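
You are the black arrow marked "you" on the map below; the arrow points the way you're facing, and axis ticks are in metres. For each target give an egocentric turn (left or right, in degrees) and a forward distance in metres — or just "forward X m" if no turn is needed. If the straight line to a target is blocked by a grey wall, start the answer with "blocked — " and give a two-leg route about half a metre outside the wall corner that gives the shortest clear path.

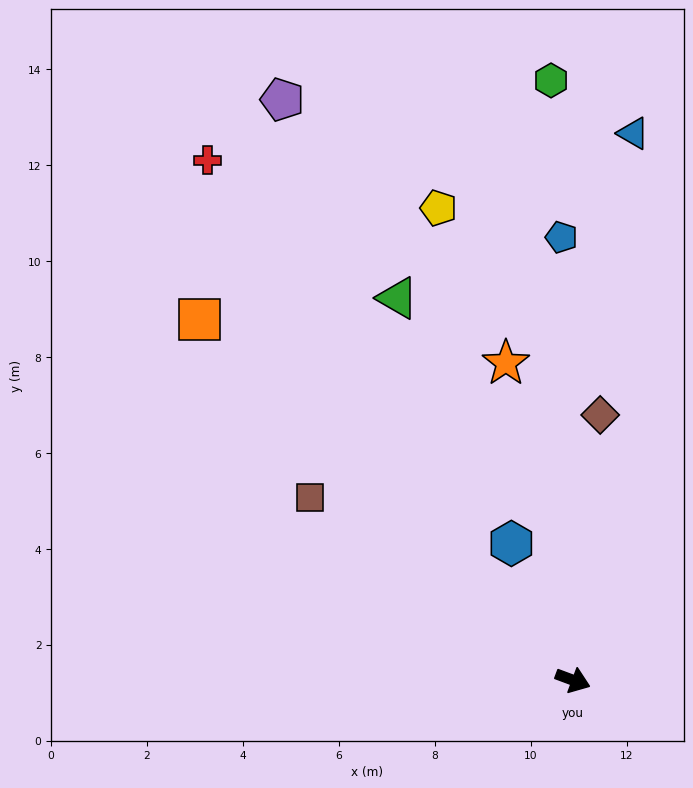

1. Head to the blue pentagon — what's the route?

turn left 112°, forward 9.2 m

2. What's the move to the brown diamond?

turn left 105°, forward 5.6 m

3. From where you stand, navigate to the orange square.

turn left 156°, forward 10.8 m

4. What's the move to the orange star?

turn left 122°, forward 6.8 m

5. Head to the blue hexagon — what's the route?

turn left 135°, forward 3.1 m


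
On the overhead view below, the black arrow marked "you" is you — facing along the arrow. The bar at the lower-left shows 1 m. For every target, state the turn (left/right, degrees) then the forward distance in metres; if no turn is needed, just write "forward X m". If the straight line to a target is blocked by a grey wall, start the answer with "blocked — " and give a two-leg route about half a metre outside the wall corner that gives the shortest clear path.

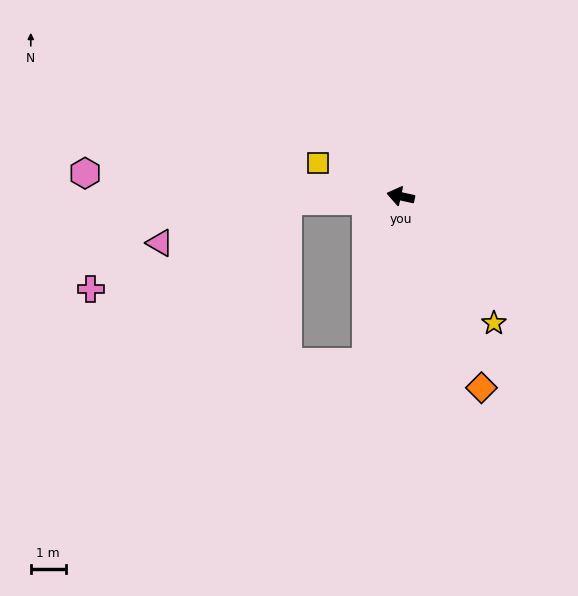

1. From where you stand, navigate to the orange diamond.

turn left 125°, forward 5.9 m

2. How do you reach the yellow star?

turn left 139°, forward 4.5 m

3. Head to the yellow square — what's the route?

turn right 10°, forward 2.5 m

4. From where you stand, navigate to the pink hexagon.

turn left 8°, forward 9.1 m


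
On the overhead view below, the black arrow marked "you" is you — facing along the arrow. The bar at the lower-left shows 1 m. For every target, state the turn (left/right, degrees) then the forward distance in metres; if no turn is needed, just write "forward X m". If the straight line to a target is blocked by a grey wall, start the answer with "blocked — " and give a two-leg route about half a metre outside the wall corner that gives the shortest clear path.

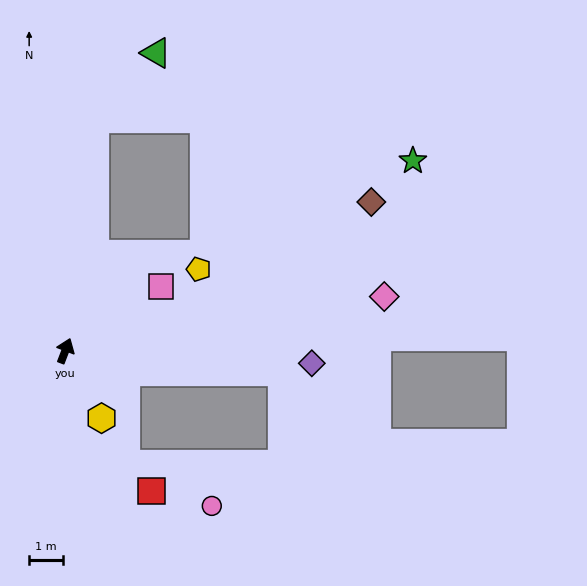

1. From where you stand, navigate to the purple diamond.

turn right 72°, forward 7.3 m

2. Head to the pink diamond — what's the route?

turn right 59°, forward 9.6 m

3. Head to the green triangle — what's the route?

blocked — turn left 14°, forward 7.0 m, then turn right 36°, forward 2.7 m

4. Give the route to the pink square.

turn right 35°, forward 3.4 m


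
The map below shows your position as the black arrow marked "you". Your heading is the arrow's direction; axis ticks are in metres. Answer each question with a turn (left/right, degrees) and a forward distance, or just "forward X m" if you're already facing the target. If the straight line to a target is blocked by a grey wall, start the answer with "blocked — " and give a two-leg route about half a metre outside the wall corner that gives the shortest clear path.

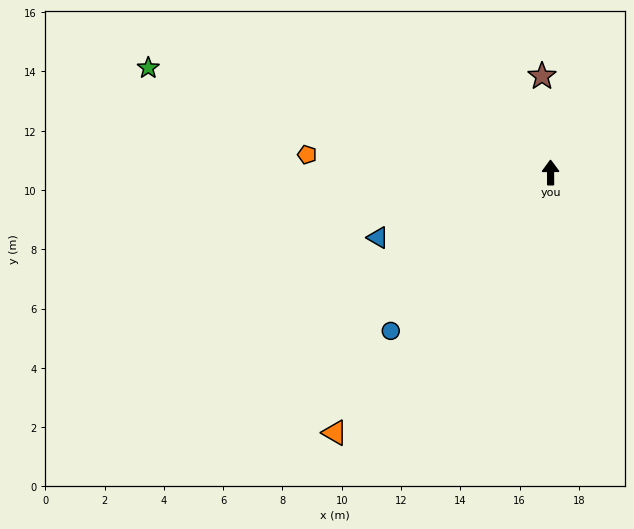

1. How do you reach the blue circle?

turn left 134°, forward 7.6 m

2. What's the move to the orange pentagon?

turn left 86°, forward 8.2 m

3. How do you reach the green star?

turn left 75°, forward 14.0 m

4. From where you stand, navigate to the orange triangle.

turn left 140°, forward 11.4 m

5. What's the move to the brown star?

turn left 5°, forward 3.3 m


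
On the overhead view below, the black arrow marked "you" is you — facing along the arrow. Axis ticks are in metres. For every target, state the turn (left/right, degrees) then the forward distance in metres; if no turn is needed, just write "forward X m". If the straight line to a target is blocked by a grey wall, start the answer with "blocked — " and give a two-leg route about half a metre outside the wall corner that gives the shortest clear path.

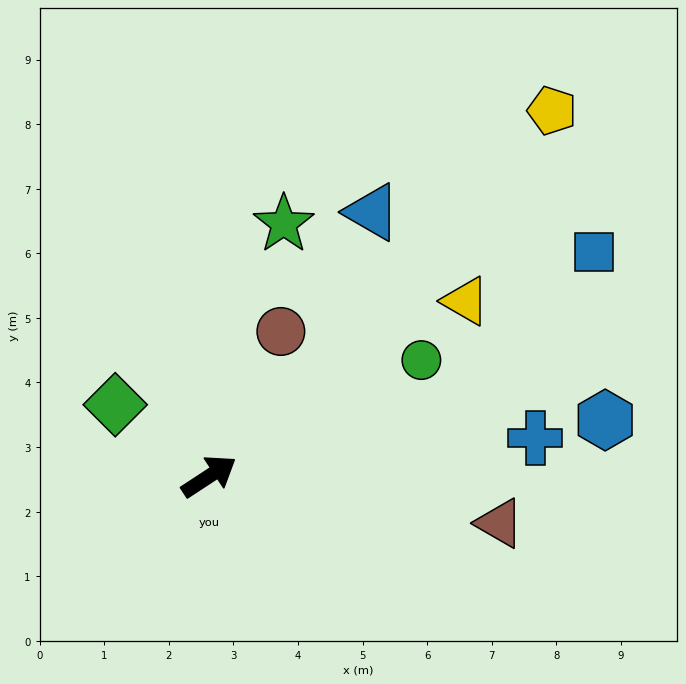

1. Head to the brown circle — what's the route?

turn left 30°, forward 2.5 m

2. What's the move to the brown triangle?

turn right 42°, forward 4.6 m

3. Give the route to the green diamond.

turn left 109°, forward 1.8 m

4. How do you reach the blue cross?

turn right 27°, forward 5.1 m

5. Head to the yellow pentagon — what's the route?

turn left 14°, forward 7.8 m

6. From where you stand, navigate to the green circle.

turn right 5°, forward 3.7 m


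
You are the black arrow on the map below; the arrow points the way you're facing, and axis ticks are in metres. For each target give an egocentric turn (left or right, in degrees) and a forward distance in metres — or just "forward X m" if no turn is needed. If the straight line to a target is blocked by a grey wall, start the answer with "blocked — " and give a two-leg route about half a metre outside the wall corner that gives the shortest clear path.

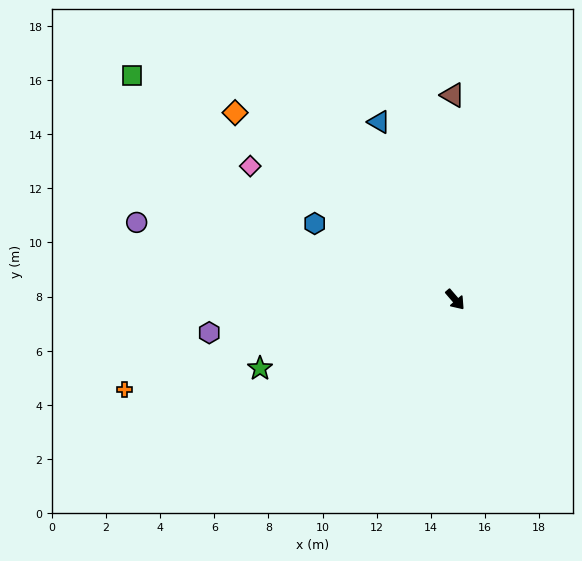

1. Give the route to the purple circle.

turn right 144°, forward 12.1 m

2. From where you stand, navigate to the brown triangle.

turn left 140°, forward 7.6 m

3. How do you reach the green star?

turn right 111°, forward 7.6 m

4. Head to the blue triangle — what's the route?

turn left 162°, forward 7.1 m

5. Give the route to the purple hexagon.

turn right 123°, forward 9.2 m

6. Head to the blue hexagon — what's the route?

turn right 159°, forward 5.9 m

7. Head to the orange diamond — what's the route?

turn right 171°, forward 10.7 m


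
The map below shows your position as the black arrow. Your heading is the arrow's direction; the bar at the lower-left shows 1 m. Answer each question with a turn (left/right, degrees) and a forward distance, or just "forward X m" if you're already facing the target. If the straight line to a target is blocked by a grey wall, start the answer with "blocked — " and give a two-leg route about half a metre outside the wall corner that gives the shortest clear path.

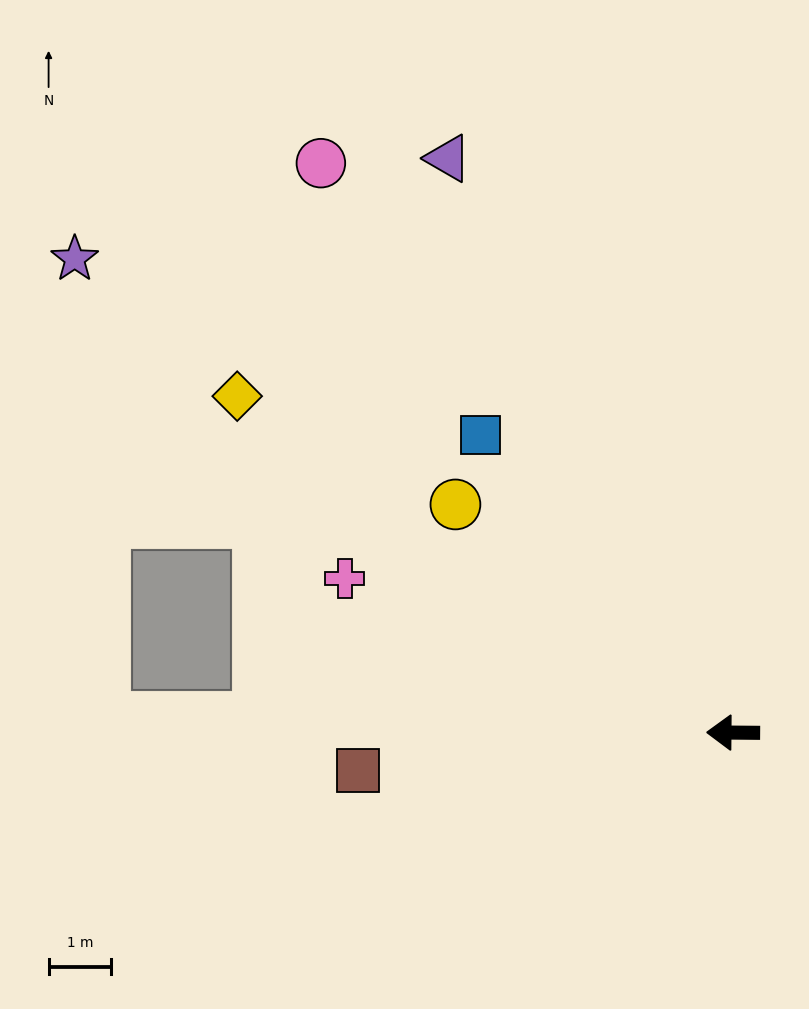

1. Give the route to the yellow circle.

turn right 39°, forward 5.7 m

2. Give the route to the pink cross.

turn right 21°, forward 6.7 m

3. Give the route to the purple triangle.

turn right 63°, forward 10.2 m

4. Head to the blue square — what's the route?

turn right 49°, forward 6.2 m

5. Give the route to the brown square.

turn left 6°, forward 6.0 m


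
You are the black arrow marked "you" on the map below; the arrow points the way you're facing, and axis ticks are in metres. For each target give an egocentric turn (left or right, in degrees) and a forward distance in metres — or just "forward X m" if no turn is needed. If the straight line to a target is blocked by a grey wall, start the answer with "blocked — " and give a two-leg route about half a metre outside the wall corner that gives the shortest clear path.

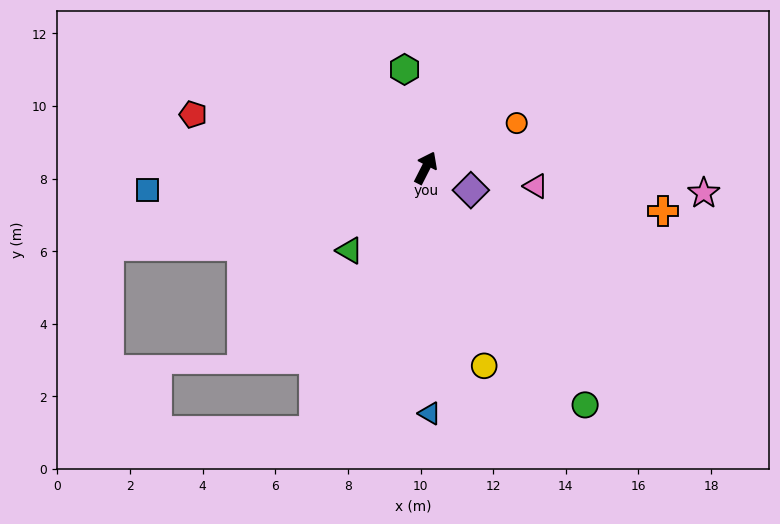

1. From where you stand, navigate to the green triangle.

turn left 164°, forward 3.1 m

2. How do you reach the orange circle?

turn right 37°, forward 2.8 m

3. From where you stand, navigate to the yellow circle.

turn right 137°, forward 5.7 m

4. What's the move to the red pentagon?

turn left 104°, forward 6.6 m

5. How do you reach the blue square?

turn left 122°, forward 7.7 m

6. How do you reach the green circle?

turn right 119°, forward 7.9 m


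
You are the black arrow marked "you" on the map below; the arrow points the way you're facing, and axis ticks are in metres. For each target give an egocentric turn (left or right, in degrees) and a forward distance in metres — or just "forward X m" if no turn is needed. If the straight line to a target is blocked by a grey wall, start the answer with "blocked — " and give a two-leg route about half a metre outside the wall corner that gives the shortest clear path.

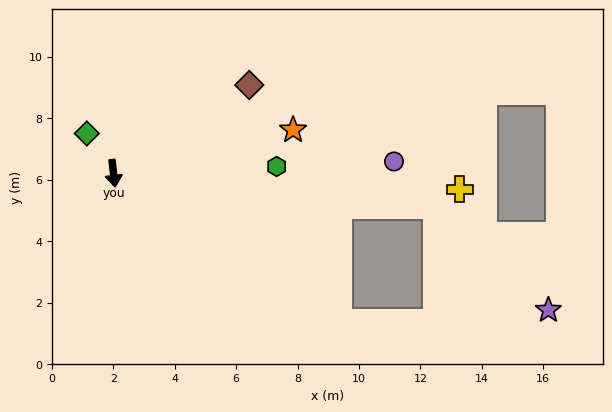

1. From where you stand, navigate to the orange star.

turn left 97°, forward 6.0 m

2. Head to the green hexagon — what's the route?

turn left 86°, forward 5.3 m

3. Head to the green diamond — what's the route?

turn right 153°, forward 1.6 m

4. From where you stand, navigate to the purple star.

blocked — turn left 78°, forward 10.5 m, then turn right 37°, forward 5.0 m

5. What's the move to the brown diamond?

turn left 117°, forward 5.3 m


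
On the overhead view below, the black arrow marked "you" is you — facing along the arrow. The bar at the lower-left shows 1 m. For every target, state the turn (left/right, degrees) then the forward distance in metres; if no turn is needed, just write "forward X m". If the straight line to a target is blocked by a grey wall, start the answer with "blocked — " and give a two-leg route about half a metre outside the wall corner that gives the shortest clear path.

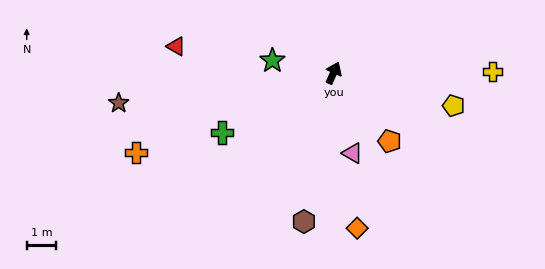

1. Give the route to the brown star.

turn left 122°, forward 7.3 m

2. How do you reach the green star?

turn left 103°, forward 2.1 m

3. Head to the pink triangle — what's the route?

turn right 143°, forward 2.8 m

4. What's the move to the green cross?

turn left 142°, forward 4.3 m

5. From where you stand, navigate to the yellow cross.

turn right 65°, forward 5.4 m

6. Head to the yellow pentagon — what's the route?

turn right 81°, forward 4.2 m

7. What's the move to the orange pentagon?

turn right 117°, forward 3.0 m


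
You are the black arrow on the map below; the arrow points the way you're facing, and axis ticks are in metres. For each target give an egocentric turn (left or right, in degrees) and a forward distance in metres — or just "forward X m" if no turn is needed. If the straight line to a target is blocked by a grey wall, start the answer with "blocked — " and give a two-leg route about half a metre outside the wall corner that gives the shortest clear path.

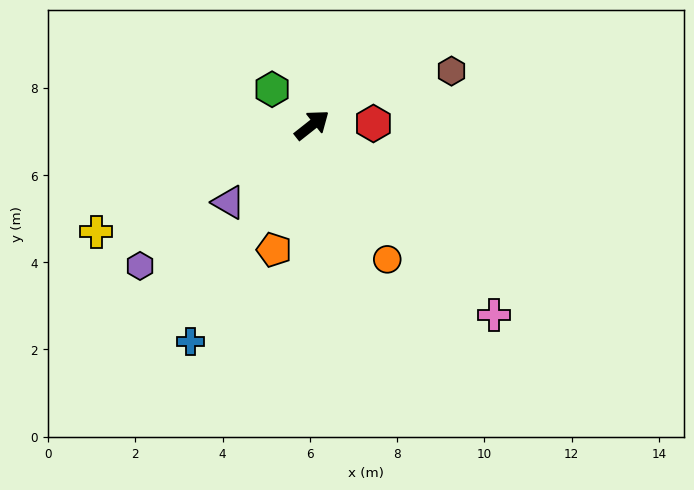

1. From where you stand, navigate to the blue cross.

turn right 158°, forward 5.7 m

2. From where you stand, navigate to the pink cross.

turn right 85°, forward 6.0 m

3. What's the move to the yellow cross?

turn left 168°, forward 5.5 m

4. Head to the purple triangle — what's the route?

turn right 175°, forward 2.6 m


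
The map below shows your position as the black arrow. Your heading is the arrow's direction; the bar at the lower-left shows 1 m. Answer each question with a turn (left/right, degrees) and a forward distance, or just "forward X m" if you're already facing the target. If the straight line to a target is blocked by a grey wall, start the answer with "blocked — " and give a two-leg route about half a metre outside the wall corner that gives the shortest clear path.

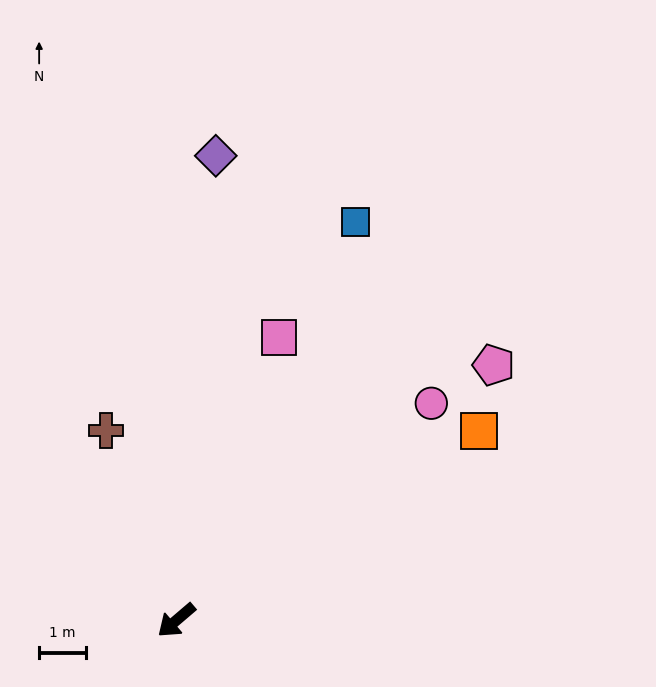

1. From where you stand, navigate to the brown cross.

turn right 110°, forward 4.3 m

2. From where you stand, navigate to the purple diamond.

turn right 135°, forward 9.9 m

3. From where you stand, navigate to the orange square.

turn left 172°, forward 7.6 m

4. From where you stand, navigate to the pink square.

turn right 150°, forward 6.4 m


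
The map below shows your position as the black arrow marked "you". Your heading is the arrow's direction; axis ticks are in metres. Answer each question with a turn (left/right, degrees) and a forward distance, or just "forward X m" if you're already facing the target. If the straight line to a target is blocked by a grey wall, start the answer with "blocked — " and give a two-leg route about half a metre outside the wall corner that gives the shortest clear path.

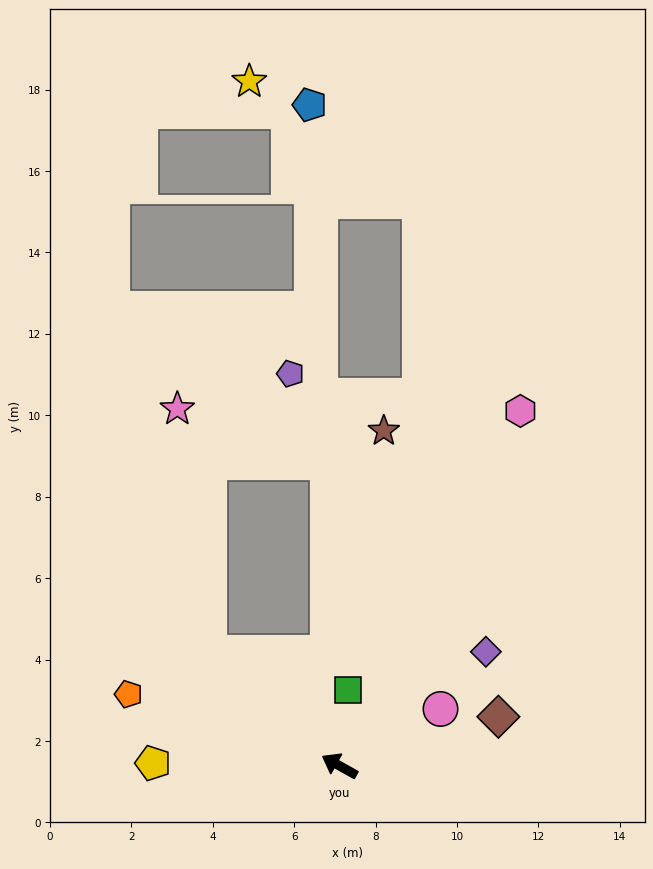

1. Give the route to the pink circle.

turn right 121°, forward 2.8 m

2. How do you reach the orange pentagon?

turn left 10°, forward 5.5 m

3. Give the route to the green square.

turn right 67°, forward 1.9 m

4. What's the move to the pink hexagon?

turn right 88°, forward 9.8 m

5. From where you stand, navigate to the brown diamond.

turn right 134°, forward 4.1 m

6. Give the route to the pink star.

blocked — turn right 12°, forward 4.2 m, then turn right 41°, forward 6.0 m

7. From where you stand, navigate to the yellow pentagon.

turn left 28°, forward 4.6 m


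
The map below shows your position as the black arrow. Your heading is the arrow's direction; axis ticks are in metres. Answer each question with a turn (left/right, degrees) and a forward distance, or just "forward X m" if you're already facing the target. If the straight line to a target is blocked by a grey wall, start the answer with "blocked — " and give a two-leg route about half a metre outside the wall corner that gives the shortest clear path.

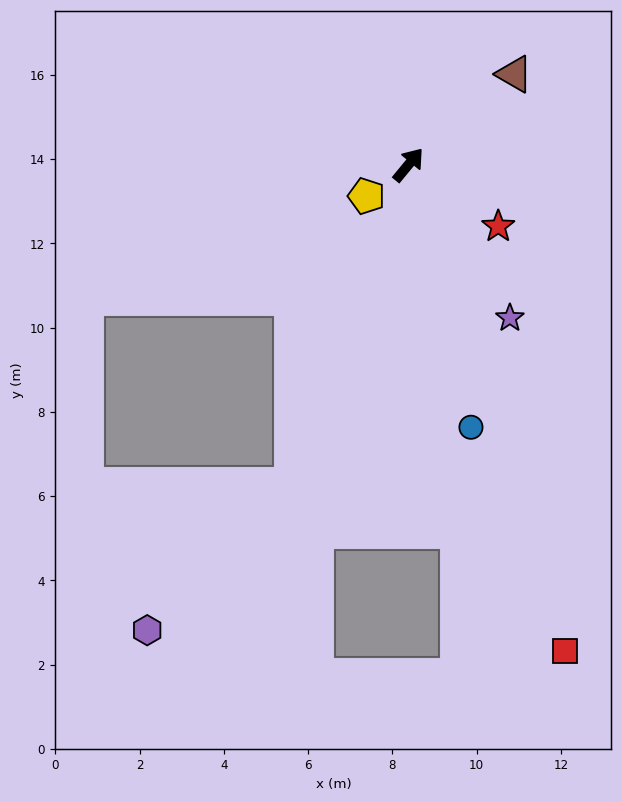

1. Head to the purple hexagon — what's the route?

blocked — turn right 160°, forward 8.1 m, then turn right 25°, forward 4.9 m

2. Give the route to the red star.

turn right 85°, forward 2.6 m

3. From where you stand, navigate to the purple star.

turn right 107°, forward 4.4 m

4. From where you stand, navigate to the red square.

turn right 123°, forward 12.1 m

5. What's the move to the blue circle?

turn right 127°, forward 6.4 m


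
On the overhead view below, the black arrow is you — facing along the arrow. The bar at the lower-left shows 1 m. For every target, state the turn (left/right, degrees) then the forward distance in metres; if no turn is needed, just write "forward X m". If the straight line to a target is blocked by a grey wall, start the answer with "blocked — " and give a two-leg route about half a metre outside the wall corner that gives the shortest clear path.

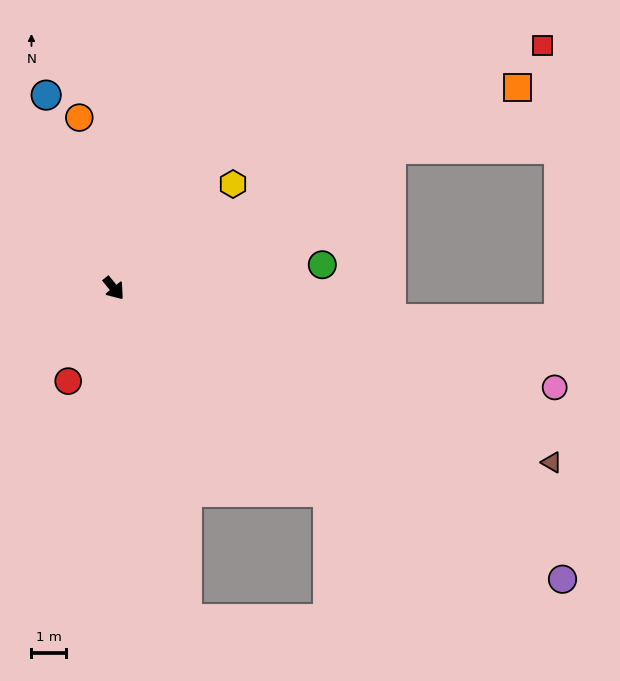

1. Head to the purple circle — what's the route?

turn left 18°, forward 15.4 m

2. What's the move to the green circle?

turn left 57°, forward 6.1 m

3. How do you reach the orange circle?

turn left 152°, forward 5.0 m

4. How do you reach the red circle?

turn right 65°, forward 3.0 m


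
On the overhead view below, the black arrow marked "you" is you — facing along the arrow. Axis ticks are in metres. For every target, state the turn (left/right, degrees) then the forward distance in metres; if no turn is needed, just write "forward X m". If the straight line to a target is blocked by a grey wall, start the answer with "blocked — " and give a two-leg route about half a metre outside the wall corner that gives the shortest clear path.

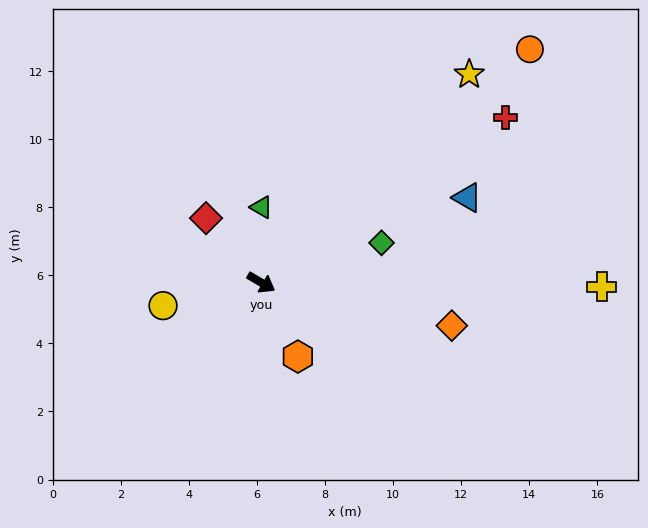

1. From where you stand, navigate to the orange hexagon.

turn right 33°, forward 2.4 m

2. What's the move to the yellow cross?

turn left 30°, forward 10.0 m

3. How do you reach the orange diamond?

turn left 18°, forward 5.7 m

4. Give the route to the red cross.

turn left 64°, forward 8.7 m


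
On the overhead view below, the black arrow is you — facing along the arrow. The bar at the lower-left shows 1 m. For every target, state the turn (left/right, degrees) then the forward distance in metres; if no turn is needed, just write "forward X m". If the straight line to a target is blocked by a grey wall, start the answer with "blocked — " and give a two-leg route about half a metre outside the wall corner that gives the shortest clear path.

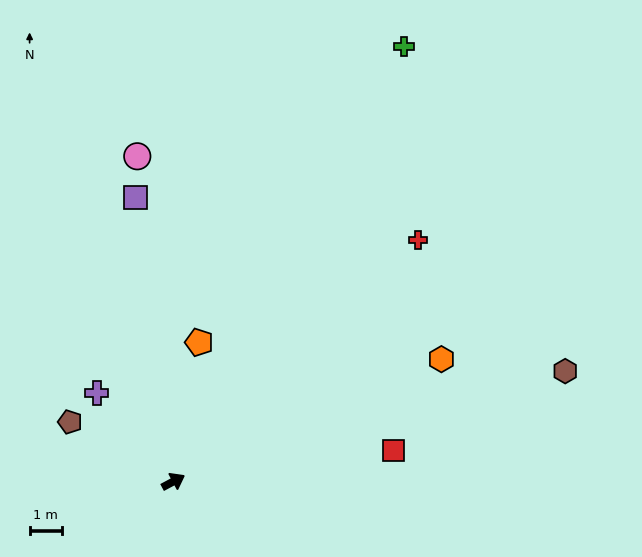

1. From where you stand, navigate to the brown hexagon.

turn right 12°, forward 12.6 m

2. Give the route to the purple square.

turn left 69°, forward 8.9 m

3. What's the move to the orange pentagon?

turn left 51°, forward 4.4 m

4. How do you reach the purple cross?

turn left 103°, forward 3.6 m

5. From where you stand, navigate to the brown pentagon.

turn left 122°, forward 3.7 m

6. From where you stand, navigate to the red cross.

turn left 16°, forward 10.7 m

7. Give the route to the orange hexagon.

turn right 4°, forward 9.1 m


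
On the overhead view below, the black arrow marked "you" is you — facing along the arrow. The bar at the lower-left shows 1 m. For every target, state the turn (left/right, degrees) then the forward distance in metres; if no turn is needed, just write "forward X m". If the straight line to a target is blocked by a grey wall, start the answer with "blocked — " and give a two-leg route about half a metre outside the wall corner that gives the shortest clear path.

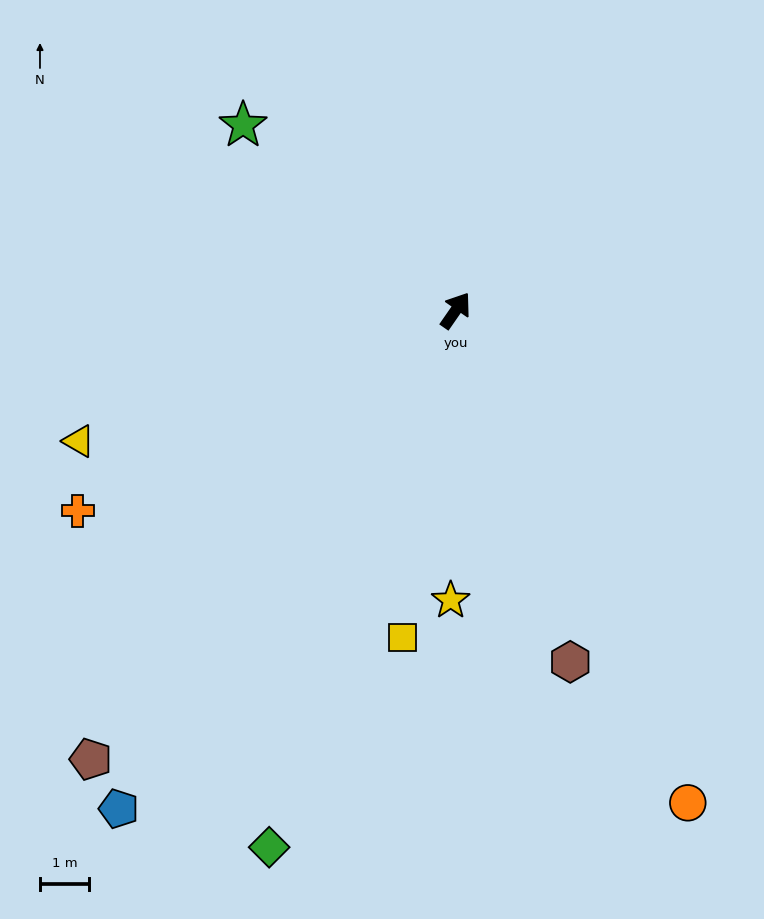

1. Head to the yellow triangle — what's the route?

turn left 144°, forward 8.2 m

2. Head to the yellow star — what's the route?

turn right 146°, forward 5.9 m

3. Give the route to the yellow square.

turn right 155°, forward 6.8 m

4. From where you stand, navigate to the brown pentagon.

turn left 176°, forward 11.8 m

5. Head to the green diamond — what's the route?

turn right 164°, forward 11.6 m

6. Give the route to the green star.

turn left 84°, forward 5.8 m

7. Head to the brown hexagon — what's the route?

turn right 127°, forward 7.6 m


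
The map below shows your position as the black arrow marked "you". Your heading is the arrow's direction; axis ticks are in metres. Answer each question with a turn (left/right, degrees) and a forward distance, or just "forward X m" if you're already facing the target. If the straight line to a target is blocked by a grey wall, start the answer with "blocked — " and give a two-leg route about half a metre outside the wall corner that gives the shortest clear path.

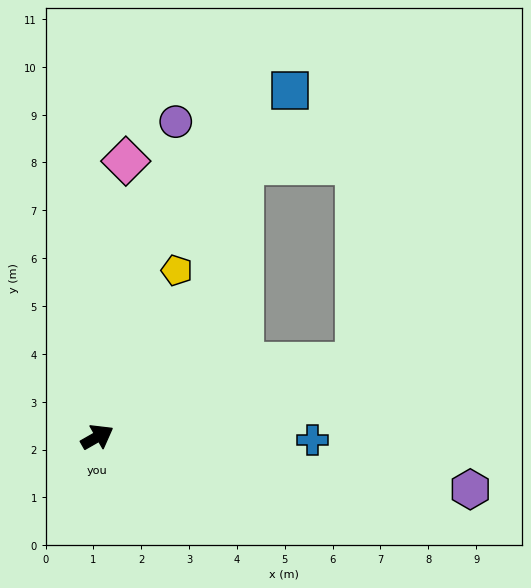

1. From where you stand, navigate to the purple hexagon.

turn right 38°, forward 7.9 m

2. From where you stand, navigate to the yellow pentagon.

turn left 35°, forward 3.9 m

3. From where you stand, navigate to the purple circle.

turn left 46°, forward 6.8 m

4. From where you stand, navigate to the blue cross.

turn right 31°, forward 4.5 m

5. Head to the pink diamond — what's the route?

turn left 54°, forward 5.8 m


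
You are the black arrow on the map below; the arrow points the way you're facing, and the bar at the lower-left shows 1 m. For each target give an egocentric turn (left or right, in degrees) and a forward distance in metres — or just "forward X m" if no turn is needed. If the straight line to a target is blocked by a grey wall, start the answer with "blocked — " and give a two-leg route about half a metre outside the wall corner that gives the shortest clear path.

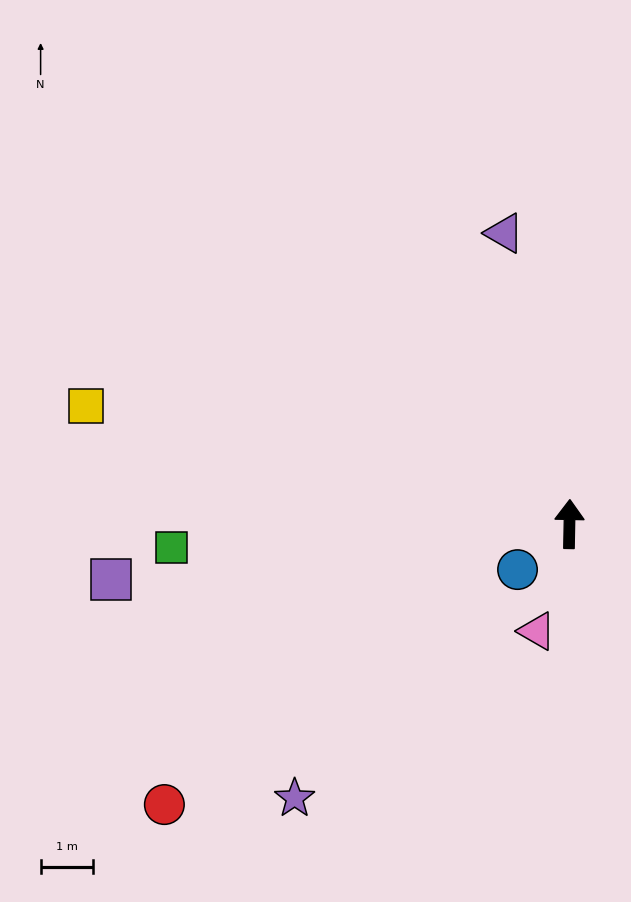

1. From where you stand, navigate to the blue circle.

turn left 132°, forward 1.3 m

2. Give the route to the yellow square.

turn left 77°, forward 9.5 m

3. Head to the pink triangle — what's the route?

turn left 164°, forward 2.1 m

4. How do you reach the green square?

turn left 94°, forward 7.6 m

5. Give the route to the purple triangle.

turn left 14°, forward 5.7 m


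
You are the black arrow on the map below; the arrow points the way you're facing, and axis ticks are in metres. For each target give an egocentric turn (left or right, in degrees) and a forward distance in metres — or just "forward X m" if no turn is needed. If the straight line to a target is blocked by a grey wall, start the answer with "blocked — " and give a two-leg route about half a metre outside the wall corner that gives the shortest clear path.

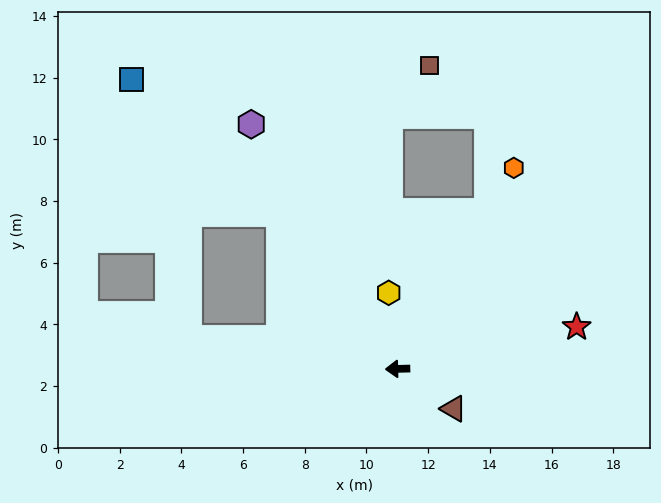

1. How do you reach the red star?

turn right 168°, forward 6.0 m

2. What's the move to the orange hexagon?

turn right 122°, forward 7.5 m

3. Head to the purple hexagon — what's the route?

turn right 61°, forward 9.2 m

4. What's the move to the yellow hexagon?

turn right 85°, forward 2.5 m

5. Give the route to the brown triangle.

turn left 143°, forward 2.2 m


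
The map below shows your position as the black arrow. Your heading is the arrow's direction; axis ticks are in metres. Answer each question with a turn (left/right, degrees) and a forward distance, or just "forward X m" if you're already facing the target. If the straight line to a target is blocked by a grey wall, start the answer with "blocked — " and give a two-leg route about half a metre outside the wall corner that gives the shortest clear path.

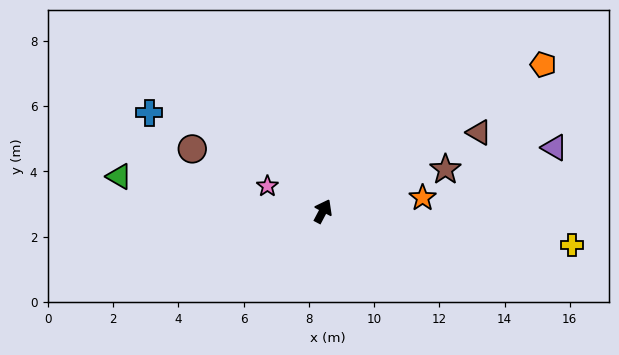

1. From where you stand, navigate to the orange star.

turn right 55°, forward 3.1 m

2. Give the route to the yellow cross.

turn right 70°, forward 7.7 m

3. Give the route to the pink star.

turn left 94°, forward 1.9 m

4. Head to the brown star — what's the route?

turn right 43°, forward 4.0 m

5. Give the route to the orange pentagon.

turn right 28°, forward 8.1 m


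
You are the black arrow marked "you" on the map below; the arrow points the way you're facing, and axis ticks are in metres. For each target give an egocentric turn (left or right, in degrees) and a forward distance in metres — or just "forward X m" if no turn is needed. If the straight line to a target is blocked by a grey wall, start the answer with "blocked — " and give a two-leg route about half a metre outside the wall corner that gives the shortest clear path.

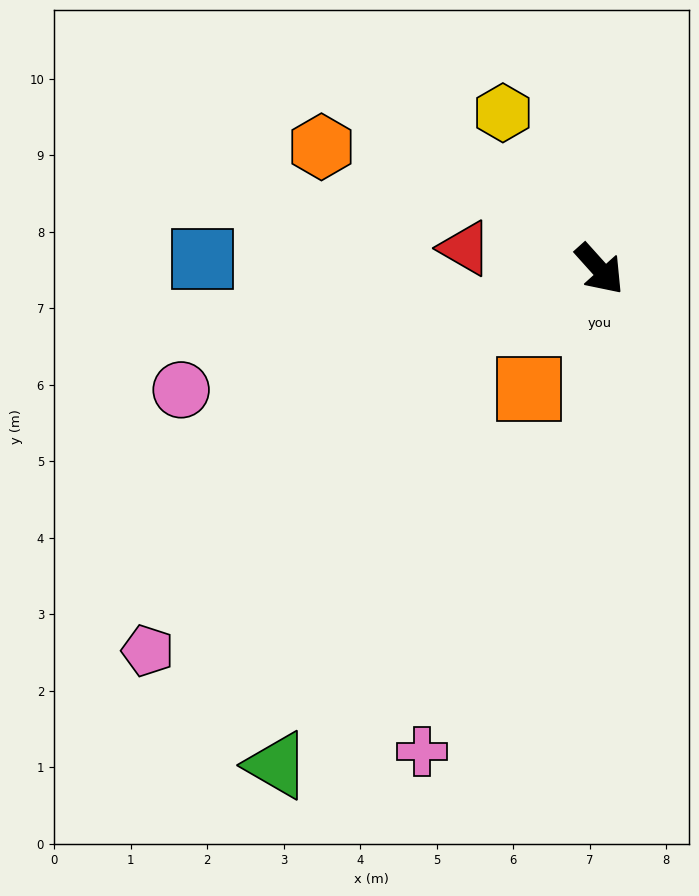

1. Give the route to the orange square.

turn right 72°, forward 1.8 m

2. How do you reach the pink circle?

turn right 116°, forward 5.7 m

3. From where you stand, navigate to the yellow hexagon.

turn left 170°, forward 2.4 m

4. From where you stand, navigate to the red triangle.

turn right 141°, forward 1.8 m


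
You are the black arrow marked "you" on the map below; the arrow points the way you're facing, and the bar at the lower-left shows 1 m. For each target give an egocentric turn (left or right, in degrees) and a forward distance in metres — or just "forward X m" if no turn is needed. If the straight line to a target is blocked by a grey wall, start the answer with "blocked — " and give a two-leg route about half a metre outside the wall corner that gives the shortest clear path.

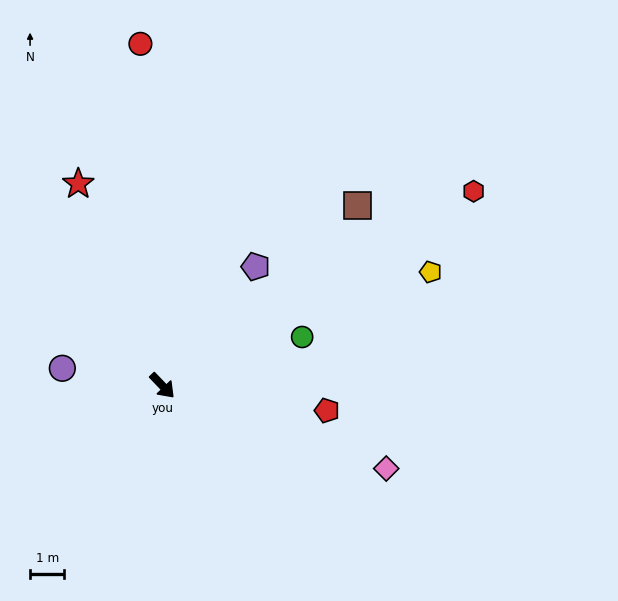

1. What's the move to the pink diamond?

turn left 26°, forward 7.0 m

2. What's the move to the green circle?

turn left 66°, forward 4.3 m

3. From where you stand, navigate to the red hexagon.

turn left 78°, forward 10.7 m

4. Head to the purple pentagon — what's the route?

turn left 98°, forward 4.4 m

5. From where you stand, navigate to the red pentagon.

turn left 38°, forward 4.9 m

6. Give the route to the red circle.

turn left 140°, forward 10.0 m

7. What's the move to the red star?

turn left 159°, forward 6.4 m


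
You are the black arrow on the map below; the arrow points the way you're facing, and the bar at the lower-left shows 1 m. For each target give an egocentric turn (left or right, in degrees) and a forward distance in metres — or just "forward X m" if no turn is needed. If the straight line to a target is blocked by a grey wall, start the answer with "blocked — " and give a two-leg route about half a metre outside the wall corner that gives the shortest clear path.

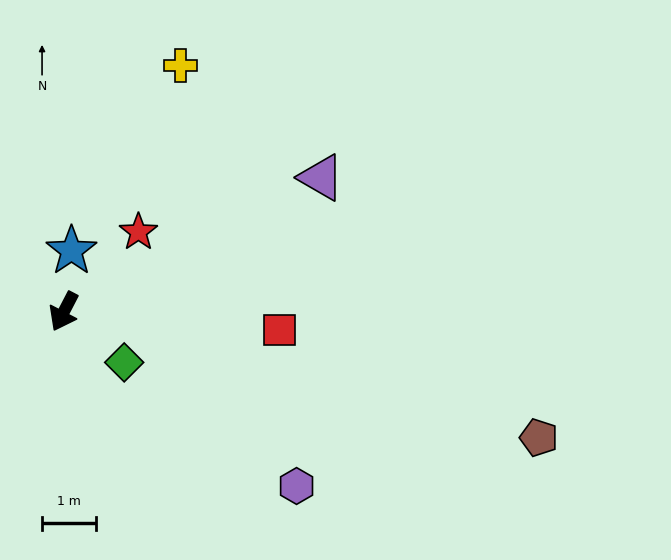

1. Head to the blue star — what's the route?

turn right 160°, forward 1.1 m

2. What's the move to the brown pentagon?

turn left 103°, forward 9.2 m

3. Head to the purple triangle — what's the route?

turn left 145°, forward 5.4 m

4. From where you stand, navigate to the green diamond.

turn left 77°, forward 1.5 m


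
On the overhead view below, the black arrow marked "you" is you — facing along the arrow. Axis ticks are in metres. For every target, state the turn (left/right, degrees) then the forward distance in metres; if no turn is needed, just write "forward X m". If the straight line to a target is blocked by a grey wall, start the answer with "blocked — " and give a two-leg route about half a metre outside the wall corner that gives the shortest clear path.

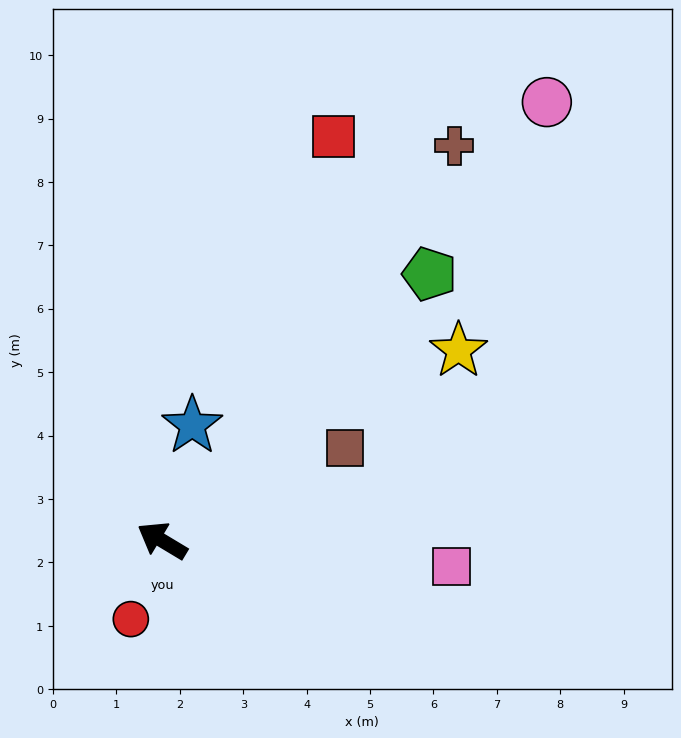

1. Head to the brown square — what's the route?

turn right 122°, forward 3.2 m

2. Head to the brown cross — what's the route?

turn right 96°, forward 7.7 m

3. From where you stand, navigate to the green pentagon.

turn right 104°, forward 6.0 m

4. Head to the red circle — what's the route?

turn left 99°, forward 1.3 m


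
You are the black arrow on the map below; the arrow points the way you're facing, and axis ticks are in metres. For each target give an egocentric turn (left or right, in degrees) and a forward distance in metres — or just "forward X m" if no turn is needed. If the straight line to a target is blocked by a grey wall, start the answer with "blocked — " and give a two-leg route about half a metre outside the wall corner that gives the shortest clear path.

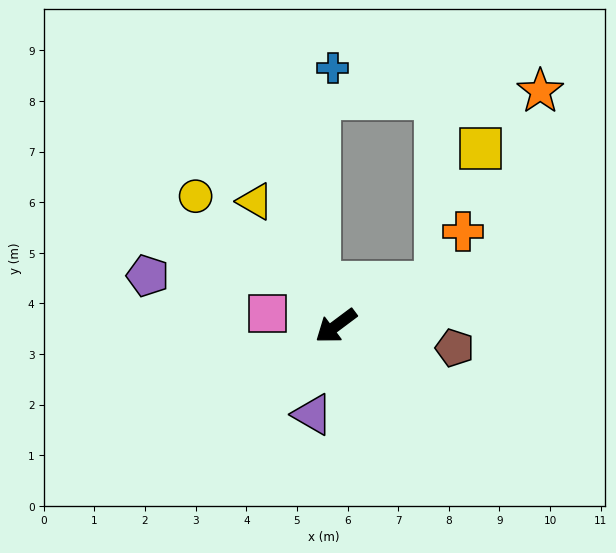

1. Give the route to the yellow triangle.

turn right 94°, forward 2.9 m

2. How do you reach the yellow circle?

turn right 80°, forward 3.8 m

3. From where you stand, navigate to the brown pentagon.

turn left 133°, forward 2.4 m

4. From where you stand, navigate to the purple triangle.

turn left 38°, forward 1.8 m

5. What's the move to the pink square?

turn right 47°, forward 1.4 m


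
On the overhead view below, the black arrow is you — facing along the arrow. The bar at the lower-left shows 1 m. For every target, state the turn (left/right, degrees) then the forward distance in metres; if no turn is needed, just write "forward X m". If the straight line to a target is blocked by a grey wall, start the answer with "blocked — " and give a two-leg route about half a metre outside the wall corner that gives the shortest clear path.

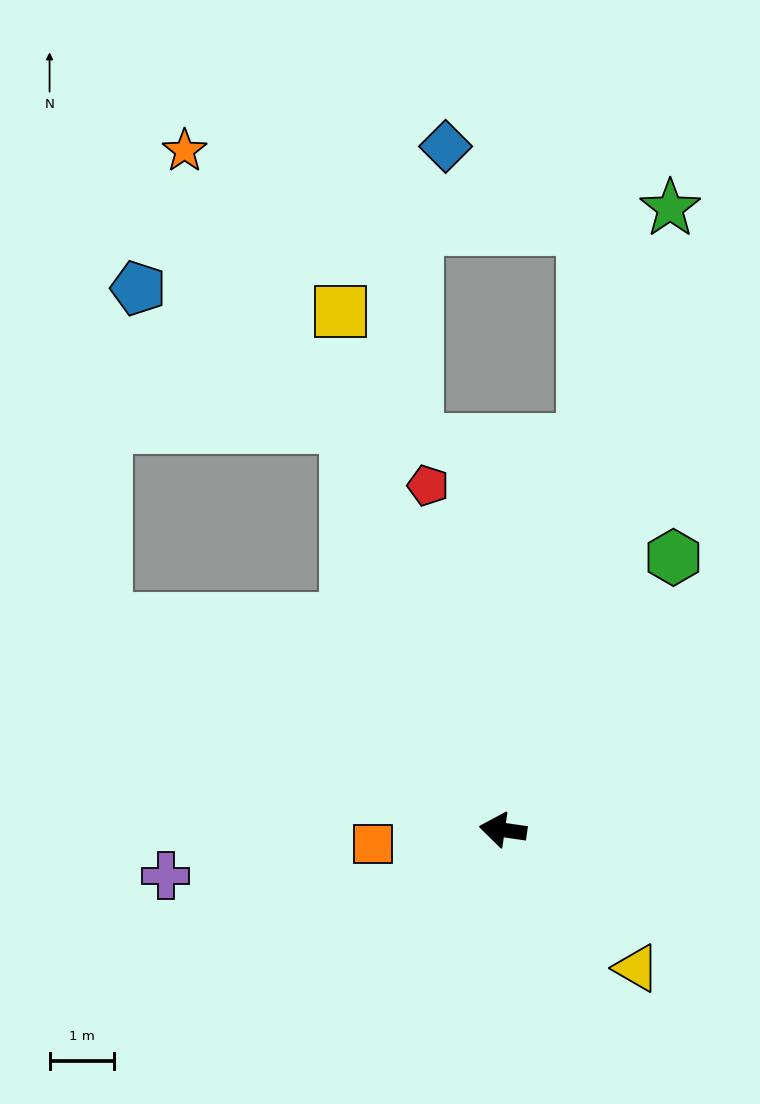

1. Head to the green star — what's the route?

turn right 97°, forward 9.9 m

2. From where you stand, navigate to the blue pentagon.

blocked — turn right 61°, forward 6.7 m, then turn left 36°, forward 3.9 m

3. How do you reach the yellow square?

turn right 64°, forward 8.4 m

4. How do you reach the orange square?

turn left 14°, forward 2.0 m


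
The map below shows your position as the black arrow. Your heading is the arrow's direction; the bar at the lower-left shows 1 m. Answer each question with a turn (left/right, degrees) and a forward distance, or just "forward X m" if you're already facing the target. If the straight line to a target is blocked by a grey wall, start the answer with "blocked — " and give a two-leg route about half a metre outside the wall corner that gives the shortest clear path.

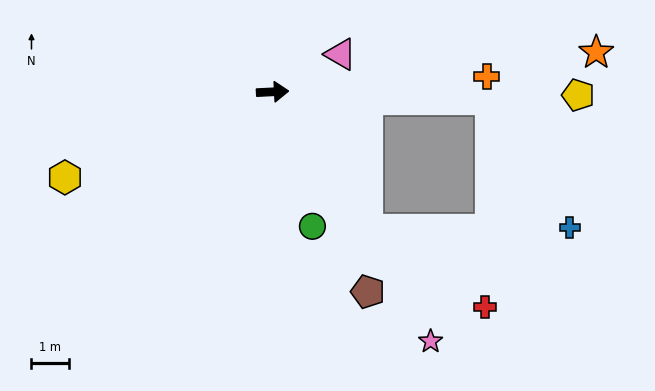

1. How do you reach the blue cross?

blocked — turn right 5°, forward 5.9 m, then turn right 56°, forward 4.0 m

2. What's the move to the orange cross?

forward 5.8 m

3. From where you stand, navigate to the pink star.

turn right 61°, forward 8.0 m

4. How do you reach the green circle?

turn right 76°, forward 3.8 m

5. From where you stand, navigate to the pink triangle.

turn left 26°, forward 2.1 m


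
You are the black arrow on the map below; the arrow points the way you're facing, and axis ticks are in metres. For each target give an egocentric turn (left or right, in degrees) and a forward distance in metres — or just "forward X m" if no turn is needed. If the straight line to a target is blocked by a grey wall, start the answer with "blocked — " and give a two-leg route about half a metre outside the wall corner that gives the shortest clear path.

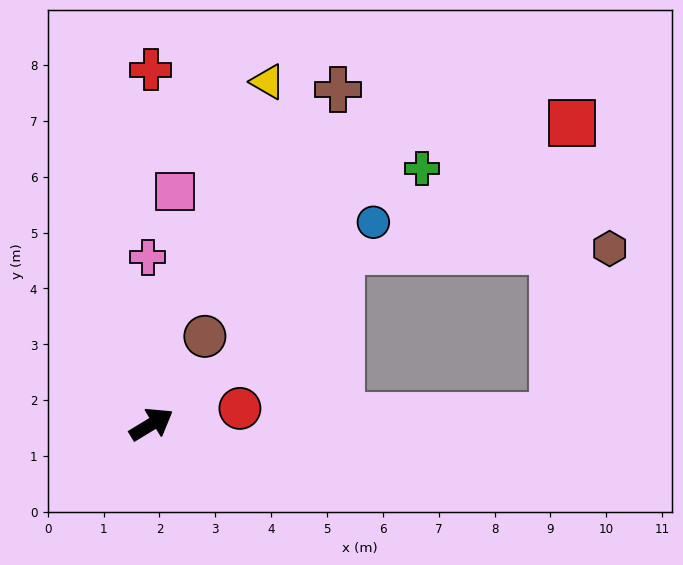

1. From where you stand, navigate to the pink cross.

turn left 60°, forward 3.0 m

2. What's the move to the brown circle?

turn left 27°, forward 1.8 m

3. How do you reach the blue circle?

turn left 11°, forward 5.4 m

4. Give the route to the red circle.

turn right 21°, forward 1.6 m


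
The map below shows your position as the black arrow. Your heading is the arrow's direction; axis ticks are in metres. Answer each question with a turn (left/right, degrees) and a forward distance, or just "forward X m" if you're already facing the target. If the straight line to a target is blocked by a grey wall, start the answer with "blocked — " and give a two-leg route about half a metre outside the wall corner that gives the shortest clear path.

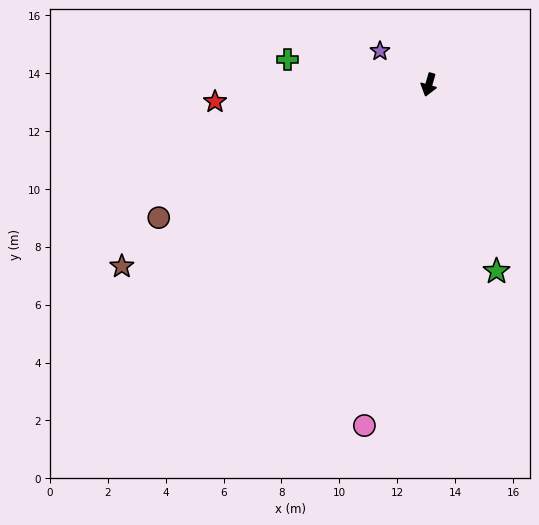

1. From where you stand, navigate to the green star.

turn left 36°, forward 6.9 m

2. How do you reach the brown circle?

turn right 48°, forward 10.4 m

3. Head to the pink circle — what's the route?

turn left 5°, forward 12.0 m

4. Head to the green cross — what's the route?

turn right 84°, forward 5.0 m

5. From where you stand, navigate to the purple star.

turn right 108°, forward 2.0 m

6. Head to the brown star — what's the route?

turn right 43°, forward 12.3 m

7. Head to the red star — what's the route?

turn right 69°, forward 7.4 m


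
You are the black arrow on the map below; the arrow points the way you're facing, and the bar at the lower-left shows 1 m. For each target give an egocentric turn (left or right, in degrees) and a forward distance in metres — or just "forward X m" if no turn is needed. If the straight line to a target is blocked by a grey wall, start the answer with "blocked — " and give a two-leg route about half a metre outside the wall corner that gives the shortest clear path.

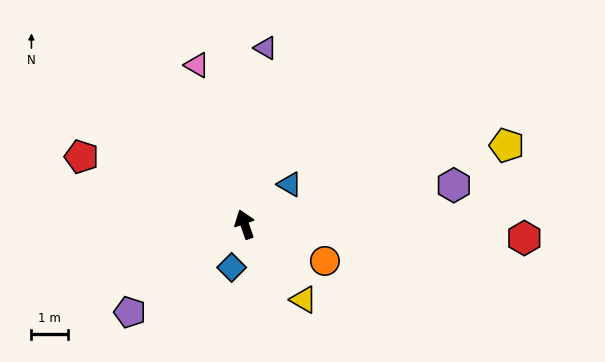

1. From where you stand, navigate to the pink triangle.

turn right 2°, forward 4.6 m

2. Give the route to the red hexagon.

turn right 112°, forward 7.7 m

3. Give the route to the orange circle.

turn right 134°, forward 2.4 m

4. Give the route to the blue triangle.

turn right 68°, forward 1.6 m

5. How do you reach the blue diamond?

turn left 144°, forward 1.2 m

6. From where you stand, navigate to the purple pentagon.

turn left 108°, forward 4.0 m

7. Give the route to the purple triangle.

turn right 26°, forward 4.9 m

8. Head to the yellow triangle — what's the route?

turn right 161°, forward 2.6 m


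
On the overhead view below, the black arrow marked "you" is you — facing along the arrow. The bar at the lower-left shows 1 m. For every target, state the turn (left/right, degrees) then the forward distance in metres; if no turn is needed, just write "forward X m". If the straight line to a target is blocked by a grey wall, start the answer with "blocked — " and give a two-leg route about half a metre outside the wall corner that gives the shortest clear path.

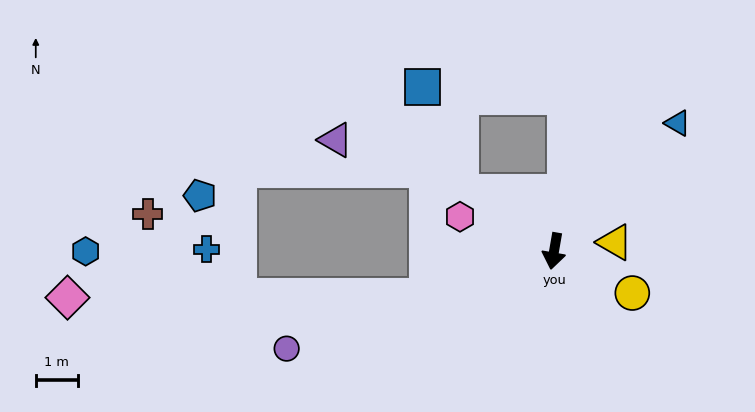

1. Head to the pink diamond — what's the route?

blocked — turn right 61°, forward 3.2 m, then turn right 19°, forward 8.5 m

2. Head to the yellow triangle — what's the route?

turn left 108°, forward 1.5 m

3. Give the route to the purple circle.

turn right 60°, forward 6.7 m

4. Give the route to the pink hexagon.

turn right 100°, forward 2.4 m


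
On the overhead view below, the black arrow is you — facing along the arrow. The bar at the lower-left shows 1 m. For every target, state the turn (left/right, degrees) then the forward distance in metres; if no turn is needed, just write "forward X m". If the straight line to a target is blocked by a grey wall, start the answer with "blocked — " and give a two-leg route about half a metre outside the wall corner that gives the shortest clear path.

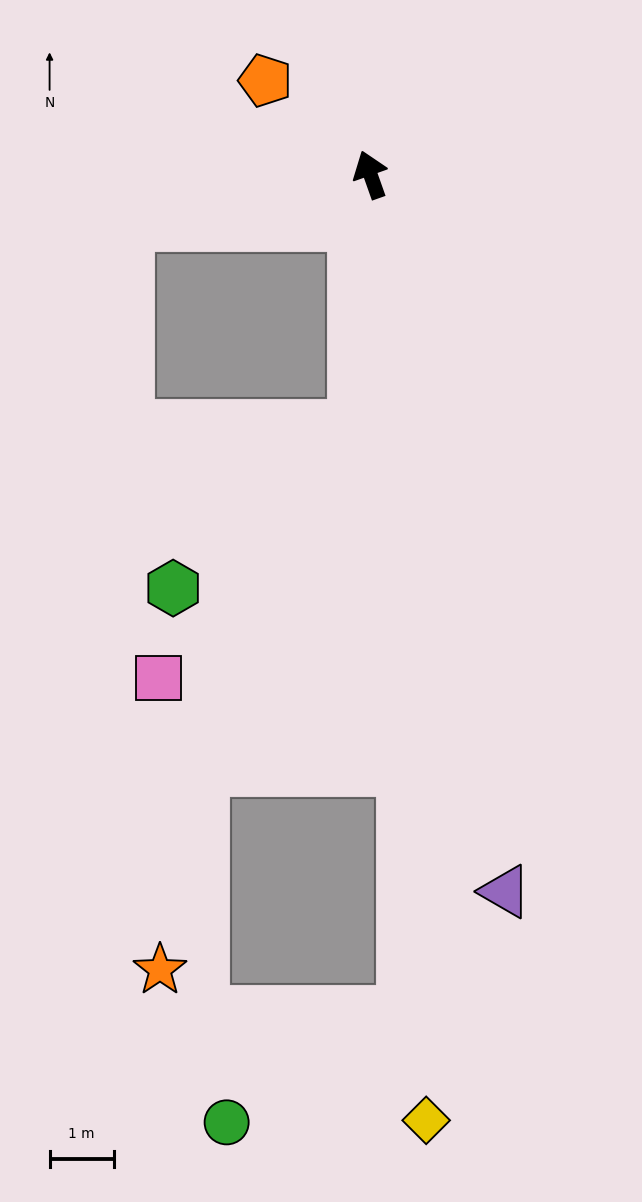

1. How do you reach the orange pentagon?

turn left 29°, forward 2.2 m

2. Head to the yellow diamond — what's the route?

turn left 164°, forward 14.7 m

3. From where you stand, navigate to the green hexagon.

blocked — turn left 157°, forward 3.9 m, then turn right 45°, forward 3.8 m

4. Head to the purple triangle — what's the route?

turn left 171°, forward 11.4 m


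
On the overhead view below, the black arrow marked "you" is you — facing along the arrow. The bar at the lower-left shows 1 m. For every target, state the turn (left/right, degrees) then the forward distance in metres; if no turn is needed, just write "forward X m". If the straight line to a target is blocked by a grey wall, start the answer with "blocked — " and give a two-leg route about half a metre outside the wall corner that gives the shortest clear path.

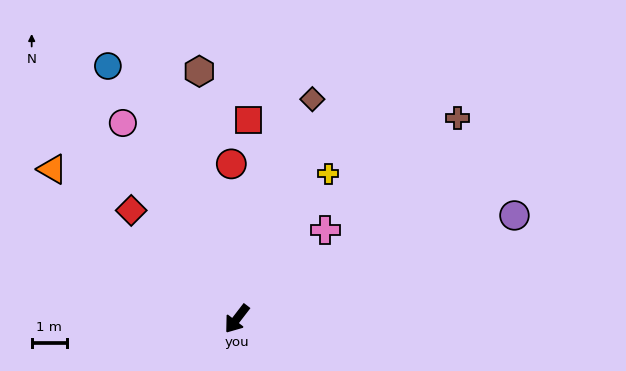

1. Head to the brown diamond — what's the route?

turn right 161°, forward 6.6 m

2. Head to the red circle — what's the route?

turn right 140°, forward 4.4 m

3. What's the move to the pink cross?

turn left 173°, forward 3.6 m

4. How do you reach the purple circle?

turn left 148°, forward 8.5 m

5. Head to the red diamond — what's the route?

turn right 98°, forward 4.3 m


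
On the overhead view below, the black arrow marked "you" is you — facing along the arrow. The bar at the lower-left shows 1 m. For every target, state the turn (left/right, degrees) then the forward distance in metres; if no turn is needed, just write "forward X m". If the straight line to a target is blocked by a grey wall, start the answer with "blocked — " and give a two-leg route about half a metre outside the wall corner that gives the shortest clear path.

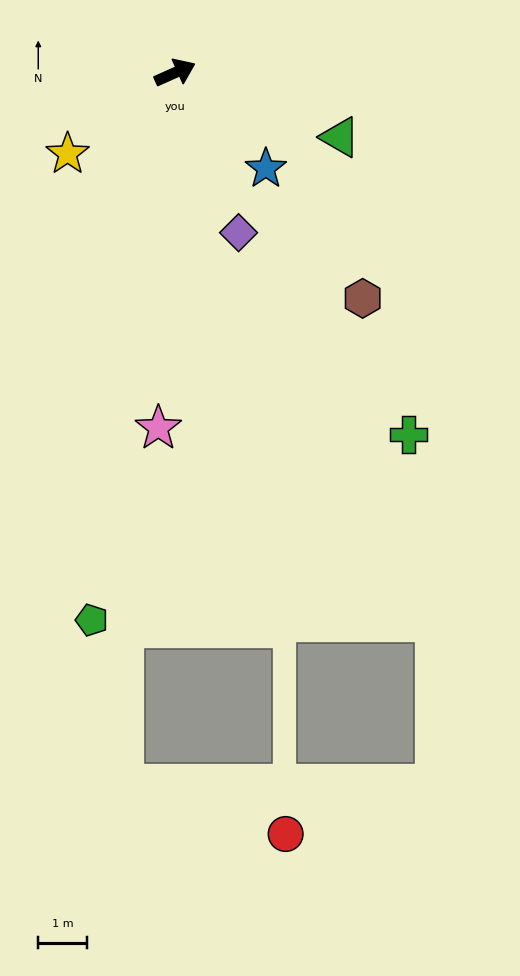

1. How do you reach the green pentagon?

turn right 123°, forward 11.3 m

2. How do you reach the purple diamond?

turn right 92°, forward 3.5 m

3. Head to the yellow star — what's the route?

turn right 167°, forward 2.8 m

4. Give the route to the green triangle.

turn right 45°, forward 3.6 m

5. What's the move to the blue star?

turn right 71°, forward 2.7 m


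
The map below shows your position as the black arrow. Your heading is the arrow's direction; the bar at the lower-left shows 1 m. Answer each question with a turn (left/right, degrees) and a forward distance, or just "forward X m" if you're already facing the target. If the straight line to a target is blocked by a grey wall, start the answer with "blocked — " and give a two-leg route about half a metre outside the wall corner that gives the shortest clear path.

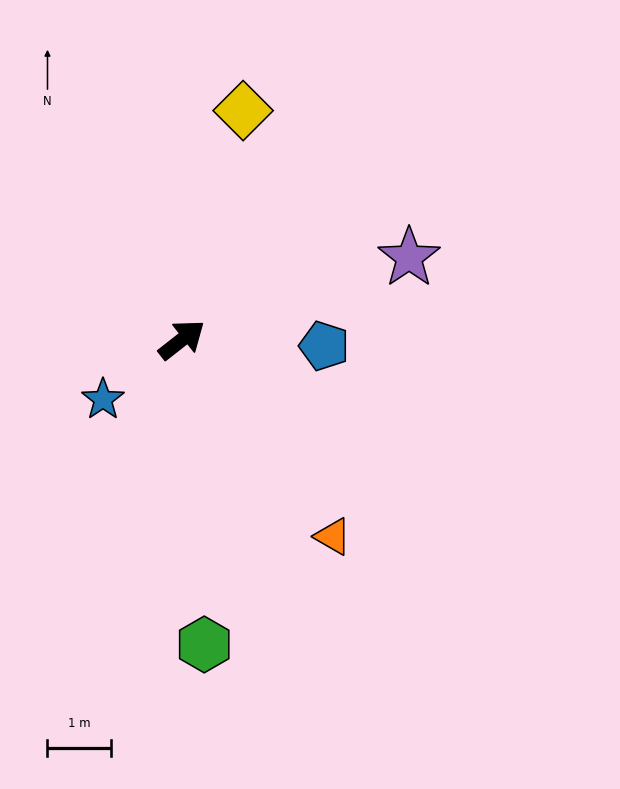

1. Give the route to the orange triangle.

turn right 91°, forward 3.9 m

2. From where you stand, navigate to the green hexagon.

turn right 124°, forward 4.8 m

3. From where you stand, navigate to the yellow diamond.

turn left 37°, forward 3.7 m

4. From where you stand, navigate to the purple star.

turn right 18°, forward 3.8 m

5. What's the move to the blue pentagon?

turn right 41°, forward 2.2 m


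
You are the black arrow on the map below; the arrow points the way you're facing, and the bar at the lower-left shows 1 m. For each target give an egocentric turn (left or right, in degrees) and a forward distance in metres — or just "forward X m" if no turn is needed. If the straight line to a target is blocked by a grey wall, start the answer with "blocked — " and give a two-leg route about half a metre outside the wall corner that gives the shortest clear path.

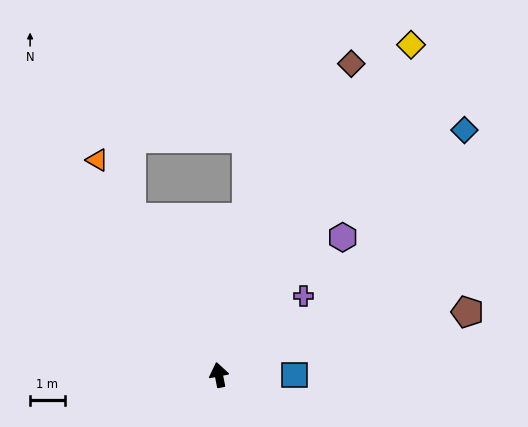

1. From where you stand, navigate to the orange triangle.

turn left 19°, forward 7.1 m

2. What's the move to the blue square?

turn right 101°, forward 2.2 m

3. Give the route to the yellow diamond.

turn right 41°, forward 11.0 m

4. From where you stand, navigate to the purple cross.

turn right 58°, forward 3.3 m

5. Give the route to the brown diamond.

turn right 34°, forward 9.7 m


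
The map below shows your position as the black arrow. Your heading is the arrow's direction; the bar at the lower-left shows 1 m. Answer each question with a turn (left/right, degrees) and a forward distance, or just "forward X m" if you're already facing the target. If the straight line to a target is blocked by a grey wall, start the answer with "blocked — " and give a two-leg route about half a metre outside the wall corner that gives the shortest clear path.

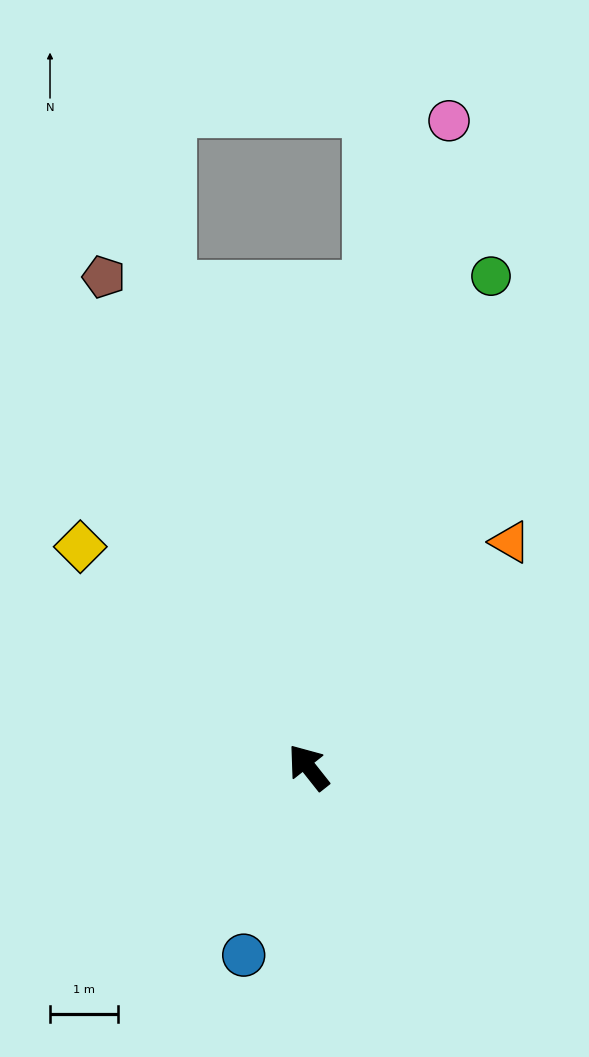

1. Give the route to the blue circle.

turn left 123°, forward 2.9 m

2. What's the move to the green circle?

turn right 59°, forward 7.7 m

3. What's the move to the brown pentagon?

turn right 16°, forward 7.8 m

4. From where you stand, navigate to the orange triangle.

turn right 80°, forward 4.4 m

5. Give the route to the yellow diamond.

turn left 8°, forward 4.7 m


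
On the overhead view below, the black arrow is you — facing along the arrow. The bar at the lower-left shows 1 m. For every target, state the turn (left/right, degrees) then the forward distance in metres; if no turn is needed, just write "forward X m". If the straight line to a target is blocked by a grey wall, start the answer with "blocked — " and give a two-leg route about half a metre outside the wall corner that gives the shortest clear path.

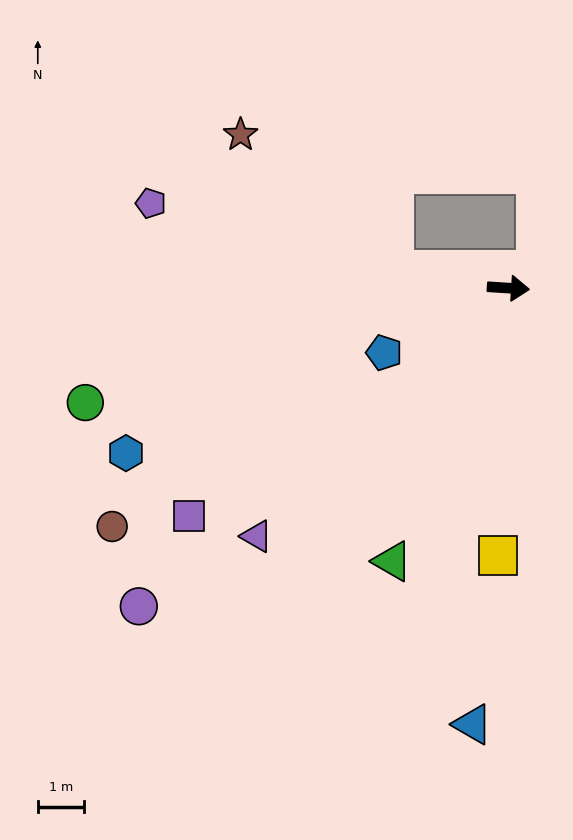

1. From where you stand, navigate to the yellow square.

turn right 89°, forward 5.8 m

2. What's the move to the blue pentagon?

turn right 149°, forward 3.0 m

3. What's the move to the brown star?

blocked — turn left 175°, forward 2.5 m, then turn right 33°, forward 4.4 m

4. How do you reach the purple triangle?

turn right 132°, forward 7.7 m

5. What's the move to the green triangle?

turn right 109°, forward 6.4 m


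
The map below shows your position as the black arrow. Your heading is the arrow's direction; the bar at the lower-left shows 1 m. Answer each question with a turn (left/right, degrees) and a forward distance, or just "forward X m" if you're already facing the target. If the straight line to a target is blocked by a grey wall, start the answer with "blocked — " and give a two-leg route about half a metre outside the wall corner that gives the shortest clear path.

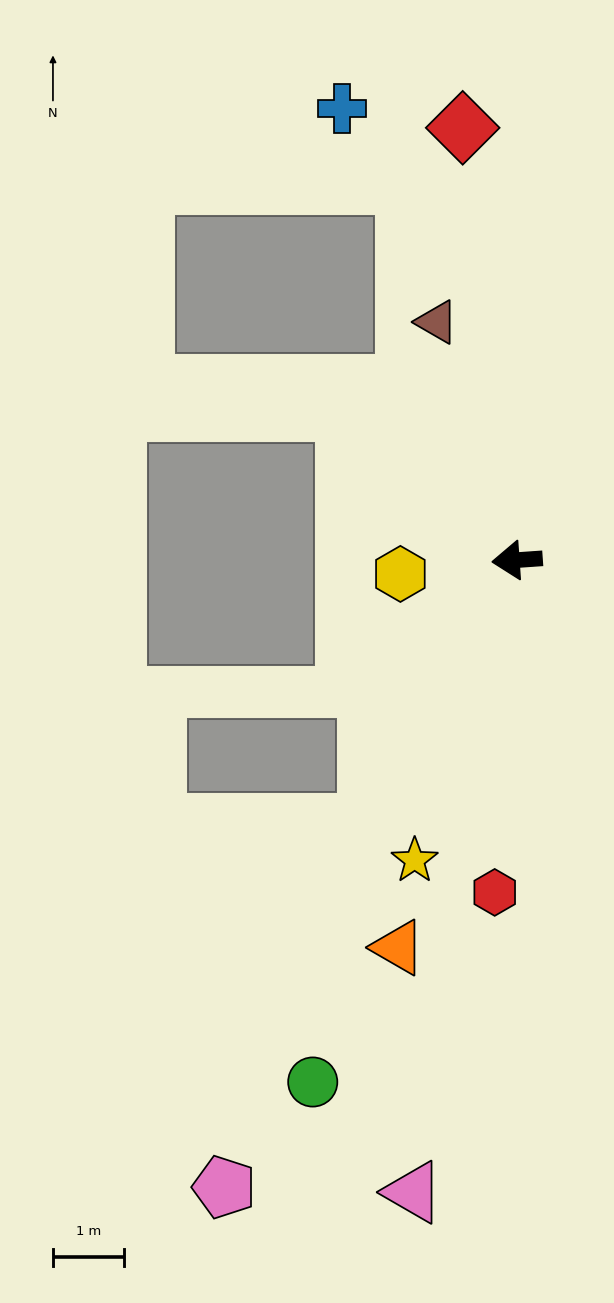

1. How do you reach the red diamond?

turn right 87°, forward 6.1 m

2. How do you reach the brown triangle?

turn right 75°, forward 3.5 m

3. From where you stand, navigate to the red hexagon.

turn left 82°, forward 4.7 m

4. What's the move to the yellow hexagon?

turn left 3°, forward 1.7 m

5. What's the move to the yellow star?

turn left 67°, forward 4.5 m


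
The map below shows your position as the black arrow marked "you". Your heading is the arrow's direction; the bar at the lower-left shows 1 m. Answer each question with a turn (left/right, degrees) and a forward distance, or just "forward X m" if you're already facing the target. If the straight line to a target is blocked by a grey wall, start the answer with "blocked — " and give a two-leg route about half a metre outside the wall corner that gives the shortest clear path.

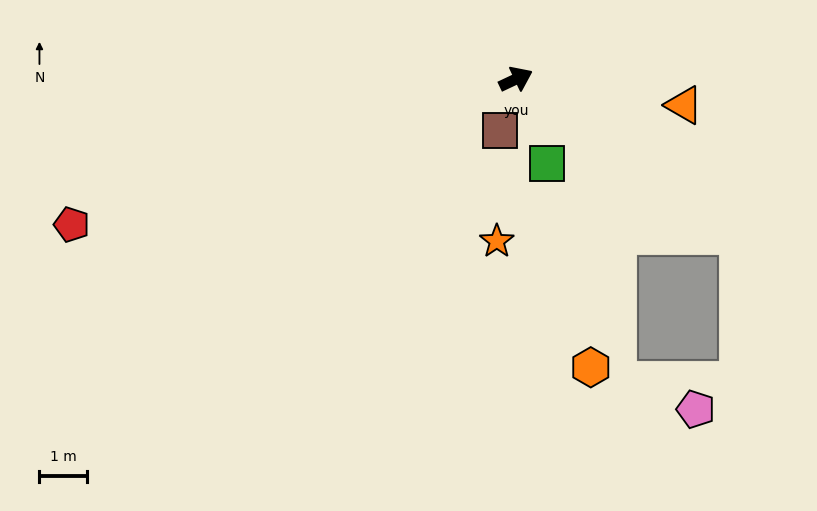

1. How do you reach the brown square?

turn right 132°, forward 1.1 m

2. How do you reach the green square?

turn right 95°, forward 1.9 m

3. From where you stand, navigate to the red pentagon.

turn left 173°, forward 9.9 m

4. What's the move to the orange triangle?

turn right 34°, forward 3.6 m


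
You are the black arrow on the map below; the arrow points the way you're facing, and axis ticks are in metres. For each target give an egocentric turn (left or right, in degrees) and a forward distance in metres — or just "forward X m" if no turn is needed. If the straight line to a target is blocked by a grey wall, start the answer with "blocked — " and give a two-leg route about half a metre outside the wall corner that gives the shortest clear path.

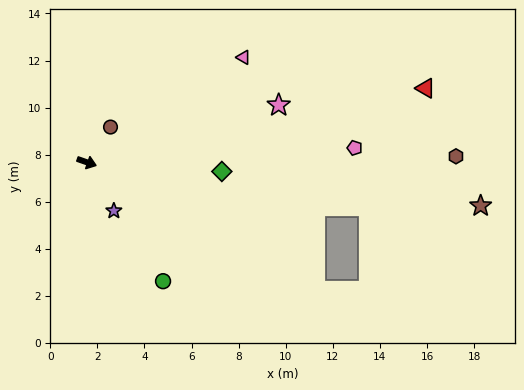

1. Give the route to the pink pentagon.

turn left 22°, forward 11.4 m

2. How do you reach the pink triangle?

turn left 53°, forward 8.0 m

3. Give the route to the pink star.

turn left 36°, forward 8.5 m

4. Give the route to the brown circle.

turn left 75°, forward 1.8 m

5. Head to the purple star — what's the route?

turn right 42°, forward 2.4 m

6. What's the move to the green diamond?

turn left 15°, forward 5.8 m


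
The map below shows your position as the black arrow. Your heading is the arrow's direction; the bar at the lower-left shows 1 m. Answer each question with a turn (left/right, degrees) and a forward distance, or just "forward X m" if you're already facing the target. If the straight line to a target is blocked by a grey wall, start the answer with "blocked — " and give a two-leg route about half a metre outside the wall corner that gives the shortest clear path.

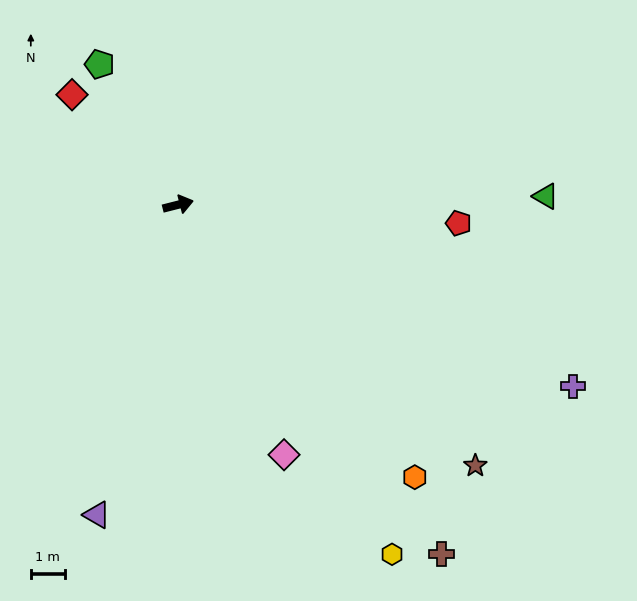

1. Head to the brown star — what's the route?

turn right 55°, forward 11.6 m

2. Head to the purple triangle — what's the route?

turn right 119°, forward 9.4 m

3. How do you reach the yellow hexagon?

turn right 73°, forward 12.0 m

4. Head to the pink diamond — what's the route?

turn right 81°, forward 7.9 m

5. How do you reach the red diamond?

turn left 120°, forward 4.5 m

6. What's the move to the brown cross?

turn right 67°, forward 12.8 m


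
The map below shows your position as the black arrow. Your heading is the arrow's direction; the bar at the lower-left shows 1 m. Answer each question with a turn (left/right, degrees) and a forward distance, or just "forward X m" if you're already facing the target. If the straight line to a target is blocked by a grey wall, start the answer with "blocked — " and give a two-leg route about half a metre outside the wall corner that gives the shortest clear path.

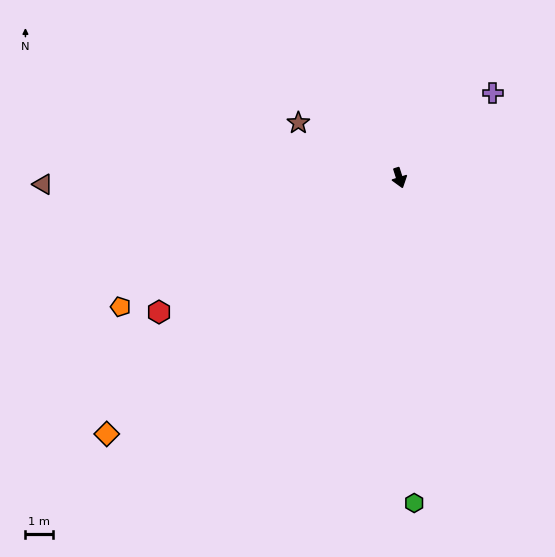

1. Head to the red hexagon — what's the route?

turn right 78°, forward 10.2 m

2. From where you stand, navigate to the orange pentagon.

turn right 83°, forward 11.3 m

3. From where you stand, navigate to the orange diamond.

turn right 66°, forward 14.4 m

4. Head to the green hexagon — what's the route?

turn right 15°, forward 12.0 m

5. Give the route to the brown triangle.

turn right 107°, forward 13.2 m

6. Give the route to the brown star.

turn right 136°, forward 4.2 m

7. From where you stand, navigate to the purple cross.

turn left 115°, forward 4.7 m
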